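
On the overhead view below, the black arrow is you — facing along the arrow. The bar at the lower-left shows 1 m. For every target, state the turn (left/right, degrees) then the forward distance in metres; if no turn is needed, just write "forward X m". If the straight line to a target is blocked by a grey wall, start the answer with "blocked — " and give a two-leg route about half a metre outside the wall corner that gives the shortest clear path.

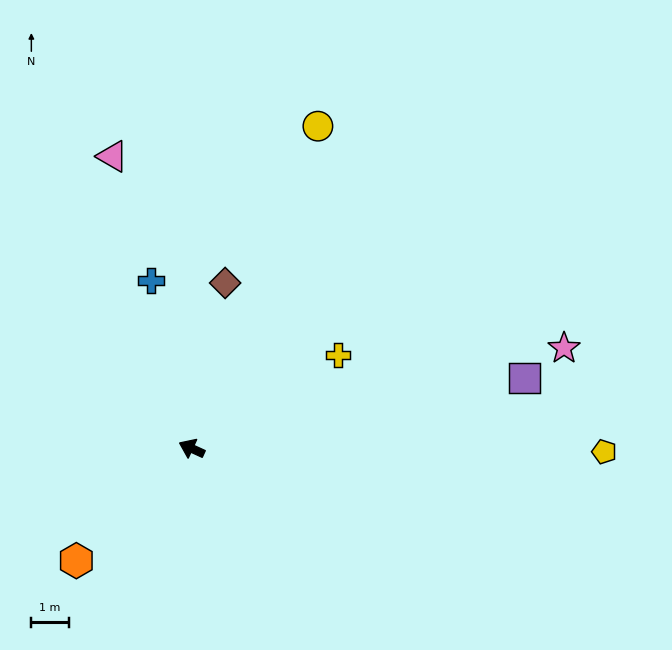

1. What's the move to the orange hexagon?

turn left 69°, forward 4.3 m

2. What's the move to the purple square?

turn right 143°, forward 9.1 m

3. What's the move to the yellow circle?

turn right 87°, forward 9.2 m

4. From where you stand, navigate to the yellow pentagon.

turn right 156°, forward 11.0 m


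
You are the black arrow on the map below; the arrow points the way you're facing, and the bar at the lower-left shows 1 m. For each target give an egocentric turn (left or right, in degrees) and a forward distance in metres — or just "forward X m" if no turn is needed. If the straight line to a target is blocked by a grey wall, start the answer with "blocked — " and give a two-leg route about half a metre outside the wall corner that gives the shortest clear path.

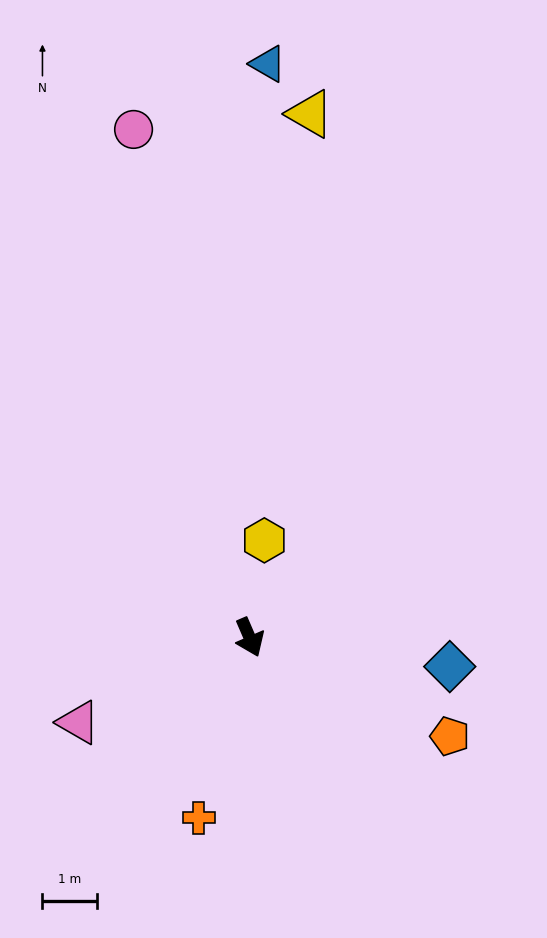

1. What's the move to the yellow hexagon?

turn left 148°, forward 1.8 m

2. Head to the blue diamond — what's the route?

turn left 58°, forward 3.7 m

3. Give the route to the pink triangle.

turn right 87°, forward 3.5 m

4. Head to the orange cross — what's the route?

turn right 39°, forward 3.4 m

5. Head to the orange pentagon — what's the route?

turn left 40°, forward 4.1 m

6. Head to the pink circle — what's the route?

turn left 169°, forward 9.5 m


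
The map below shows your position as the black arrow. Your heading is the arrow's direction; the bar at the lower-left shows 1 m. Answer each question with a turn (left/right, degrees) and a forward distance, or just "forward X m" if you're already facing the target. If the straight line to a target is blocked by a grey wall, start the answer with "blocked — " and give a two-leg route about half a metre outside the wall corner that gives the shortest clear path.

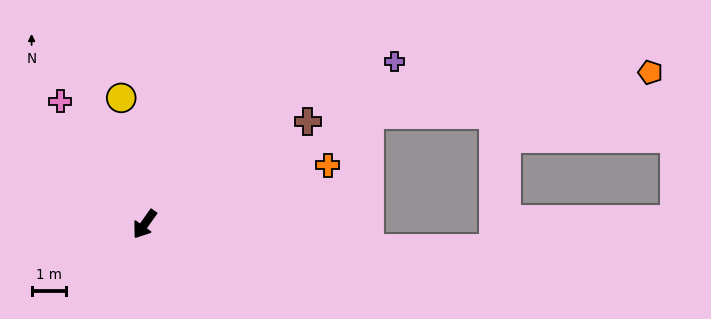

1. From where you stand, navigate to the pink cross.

turn right 110°, forward 4.3 m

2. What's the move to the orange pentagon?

blocked — turn left 151°, forward 7.2 m, then turn right 17°, forward 8.2 m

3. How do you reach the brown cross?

turn left 158°, forward 5.6 m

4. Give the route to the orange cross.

turn left 143°, forward 5.6 m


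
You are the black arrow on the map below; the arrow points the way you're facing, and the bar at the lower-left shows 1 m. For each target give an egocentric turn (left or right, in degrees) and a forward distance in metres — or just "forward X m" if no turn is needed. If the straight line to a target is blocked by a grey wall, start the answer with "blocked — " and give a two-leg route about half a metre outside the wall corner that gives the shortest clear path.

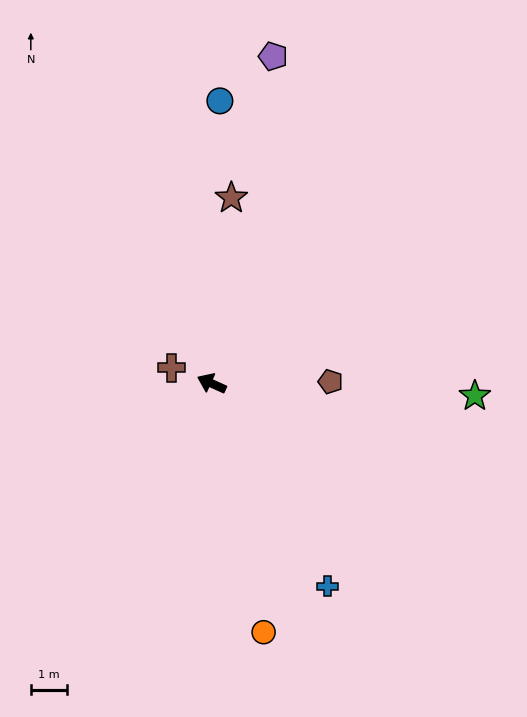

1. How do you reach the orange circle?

turn left 126°, forward 7.0 m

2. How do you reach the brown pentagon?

turn right 155°, forward 3.3 m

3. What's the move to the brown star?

turn right 72°, forward 5.1 m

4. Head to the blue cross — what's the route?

turn left 144°, forward 6.4 m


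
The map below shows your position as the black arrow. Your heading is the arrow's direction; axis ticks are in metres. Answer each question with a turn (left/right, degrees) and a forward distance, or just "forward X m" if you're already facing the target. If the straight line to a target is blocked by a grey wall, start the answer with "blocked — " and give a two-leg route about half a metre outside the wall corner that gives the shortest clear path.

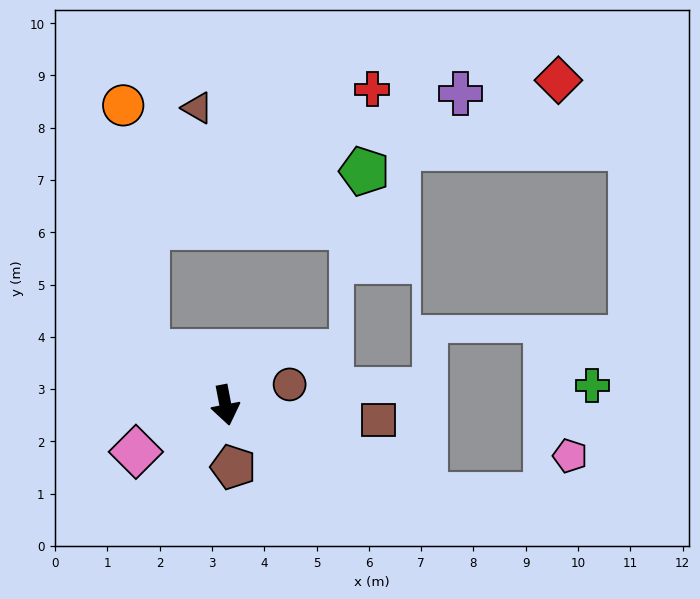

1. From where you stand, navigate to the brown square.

turn left 74°, forward 2.9 m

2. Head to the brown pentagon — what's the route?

turn right 4°, forward 1.2 m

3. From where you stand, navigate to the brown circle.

turn left 97°, forward 1.3 m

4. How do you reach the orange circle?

blocked — turn right 135°, forward 1.8 m, then turn right 50°, forward 4.7 m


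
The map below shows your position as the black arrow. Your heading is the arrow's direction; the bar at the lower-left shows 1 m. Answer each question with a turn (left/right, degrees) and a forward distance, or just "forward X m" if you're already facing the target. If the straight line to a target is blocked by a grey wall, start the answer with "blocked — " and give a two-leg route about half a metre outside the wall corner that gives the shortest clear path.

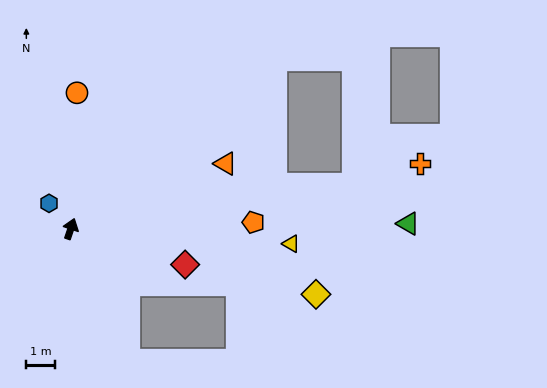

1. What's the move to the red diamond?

turn right 89°, forward 4.1 m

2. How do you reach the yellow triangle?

turn right 75°, forward 7.6 m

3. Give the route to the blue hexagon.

turn left 59°, forward 1.2 m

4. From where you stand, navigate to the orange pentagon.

turn right 69°, forward 6.3 m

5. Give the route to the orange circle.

turn left 16°, forward 4.7 m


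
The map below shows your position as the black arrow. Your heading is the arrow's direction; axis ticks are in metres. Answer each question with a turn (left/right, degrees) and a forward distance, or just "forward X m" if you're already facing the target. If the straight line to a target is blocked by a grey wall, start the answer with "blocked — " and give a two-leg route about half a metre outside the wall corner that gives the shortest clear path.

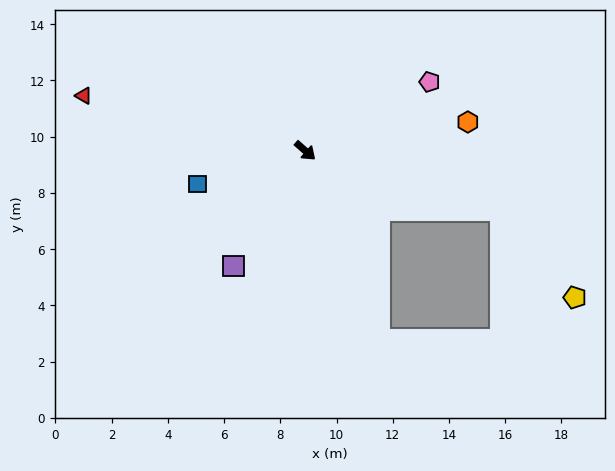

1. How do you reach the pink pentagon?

turn left 70°, forward 5.1 m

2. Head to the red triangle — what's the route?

turn right 153°, forward 8.1 m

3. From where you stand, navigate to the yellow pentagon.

blocked — turn left 25°, forward 7.3 m, then turn right 34°, forward 4.1 m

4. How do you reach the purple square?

turn right 81°, forward 4.8 m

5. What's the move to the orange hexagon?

turn left 51°, forward 5.9 m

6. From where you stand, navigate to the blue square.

turn right 122°, forward 4.0 m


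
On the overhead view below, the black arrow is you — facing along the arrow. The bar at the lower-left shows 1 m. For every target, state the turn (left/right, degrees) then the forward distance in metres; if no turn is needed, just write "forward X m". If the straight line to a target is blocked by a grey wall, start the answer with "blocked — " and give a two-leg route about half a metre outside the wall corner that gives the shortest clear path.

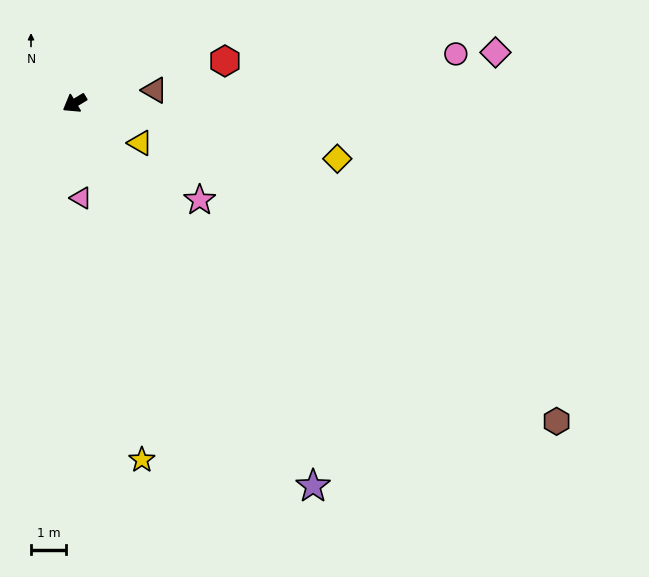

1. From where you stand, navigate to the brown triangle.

turn left 158°, forward 2.3 m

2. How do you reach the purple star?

turn left 91°, forward 12.8 m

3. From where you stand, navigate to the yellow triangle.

turn left 117°, forward 2.2 m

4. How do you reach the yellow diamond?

turn left 137°, forward 7.6 m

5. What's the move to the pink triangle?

turn left 63°, forward 2.7 m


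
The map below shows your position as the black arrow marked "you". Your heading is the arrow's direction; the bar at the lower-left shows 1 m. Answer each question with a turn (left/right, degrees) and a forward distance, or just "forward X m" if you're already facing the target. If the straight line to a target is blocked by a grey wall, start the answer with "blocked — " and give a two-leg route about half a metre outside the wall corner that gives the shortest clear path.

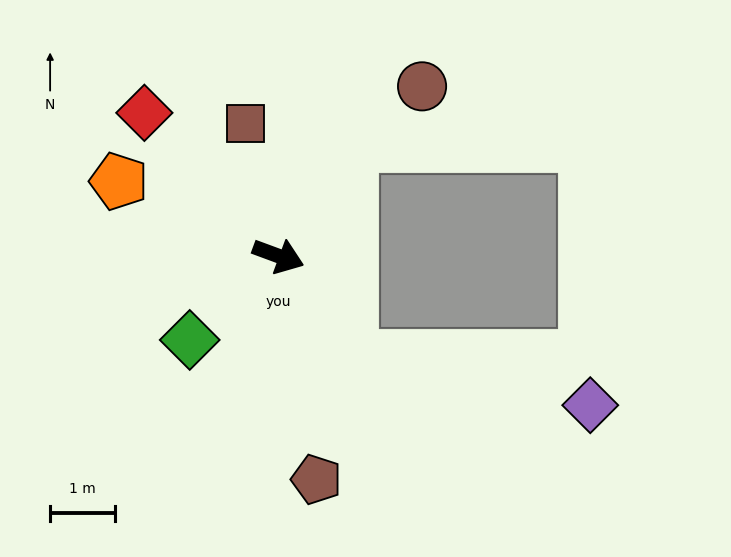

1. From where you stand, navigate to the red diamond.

turn left 153°, forward 3.0 m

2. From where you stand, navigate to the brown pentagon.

turn right 60°, forward 3.5 m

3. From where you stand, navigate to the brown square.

turn left 124°, forward 2.1 m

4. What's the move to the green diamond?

turn right 116°, forward 1.9 m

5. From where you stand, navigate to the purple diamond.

blocked — turn right 34°, forward 1.9 m, then turn left 43°, forward 3.8 m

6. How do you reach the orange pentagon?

turn left 175°, forward 2.7 m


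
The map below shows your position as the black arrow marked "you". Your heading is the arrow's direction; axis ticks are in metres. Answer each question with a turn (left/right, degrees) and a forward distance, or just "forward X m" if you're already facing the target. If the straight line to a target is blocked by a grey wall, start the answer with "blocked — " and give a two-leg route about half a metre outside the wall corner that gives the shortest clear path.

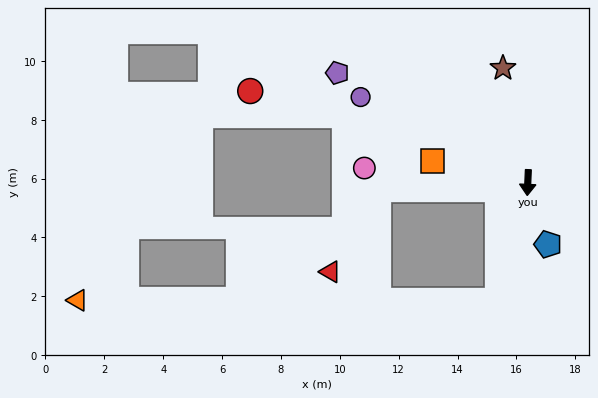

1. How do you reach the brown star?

turn right 165°, forward 4.0 m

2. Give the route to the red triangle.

blocked — turn right 85°, forward 5.1 m, then turn left 57°, forward 3.2 m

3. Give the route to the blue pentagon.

turn left 21°, forward 2.2 m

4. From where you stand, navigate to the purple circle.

turn right 115°, forward 6.4 m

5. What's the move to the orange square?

turn right 100°, forward 3.3 m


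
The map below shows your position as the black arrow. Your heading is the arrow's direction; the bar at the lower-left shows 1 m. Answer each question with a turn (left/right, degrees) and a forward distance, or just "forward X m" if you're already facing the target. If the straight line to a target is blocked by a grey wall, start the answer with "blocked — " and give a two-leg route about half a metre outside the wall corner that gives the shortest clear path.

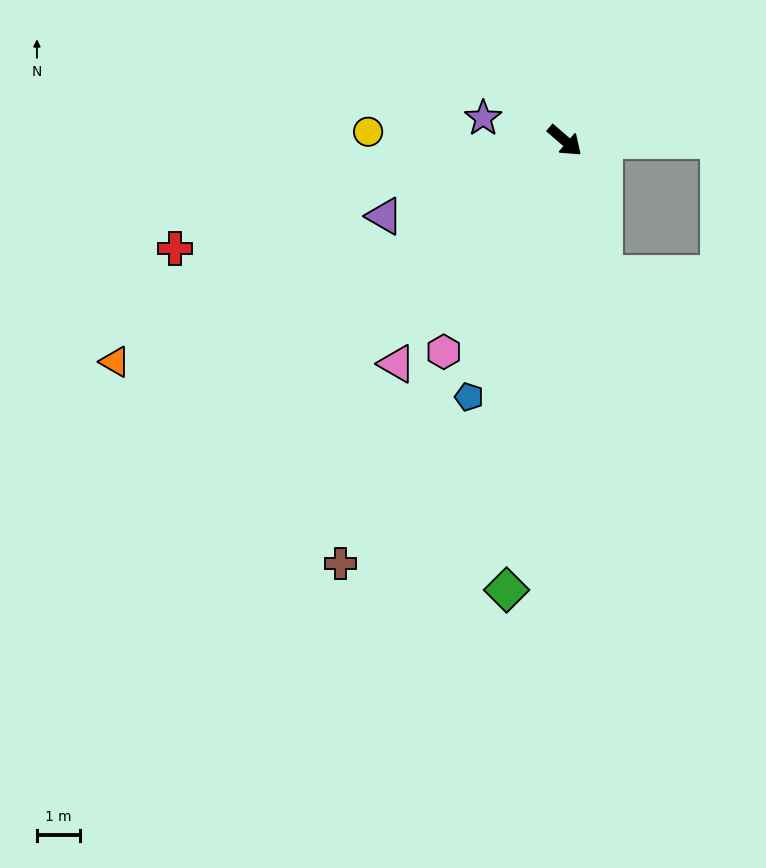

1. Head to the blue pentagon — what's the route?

turn right 70°, forward 6.3 m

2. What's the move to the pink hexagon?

turn right 79°, forward 5.6 m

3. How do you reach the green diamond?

turn right 57°, forward 10.5 m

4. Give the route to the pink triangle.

turn right 86°, forward 6.5 m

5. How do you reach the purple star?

turn right 155°, forward 2.0 m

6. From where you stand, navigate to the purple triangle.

turn right 116°, forward 4.5 m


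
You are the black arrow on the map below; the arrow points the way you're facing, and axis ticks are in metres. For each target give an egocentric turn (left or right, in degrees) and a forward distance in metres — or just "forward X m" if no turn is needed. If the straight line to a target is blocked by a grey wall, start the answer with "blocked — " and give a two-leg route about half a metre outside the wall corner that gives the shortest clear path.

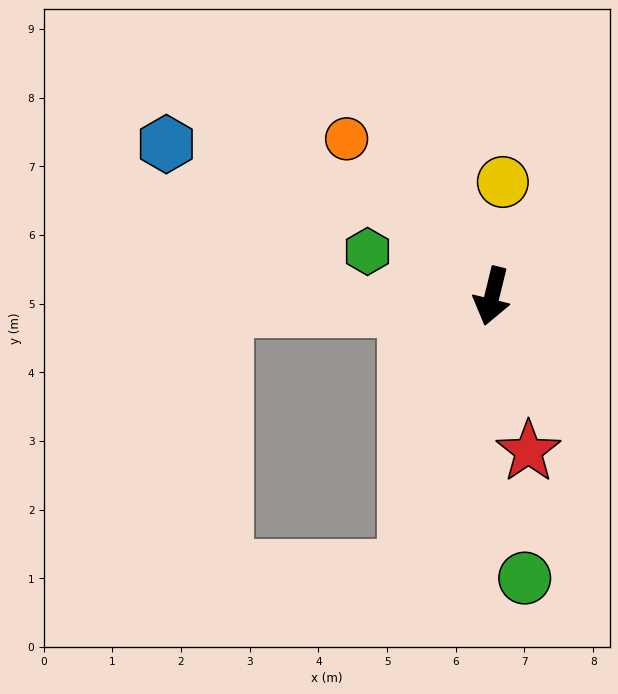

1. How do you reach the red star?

turn left 27°, forward 2.3 m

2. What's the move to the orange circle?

turn right 123°, forward 3.1 m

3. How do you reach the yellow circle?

turn right 172°, forward 1.7 m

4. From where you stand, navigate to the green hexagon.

turn right 96°, forward 1.9 m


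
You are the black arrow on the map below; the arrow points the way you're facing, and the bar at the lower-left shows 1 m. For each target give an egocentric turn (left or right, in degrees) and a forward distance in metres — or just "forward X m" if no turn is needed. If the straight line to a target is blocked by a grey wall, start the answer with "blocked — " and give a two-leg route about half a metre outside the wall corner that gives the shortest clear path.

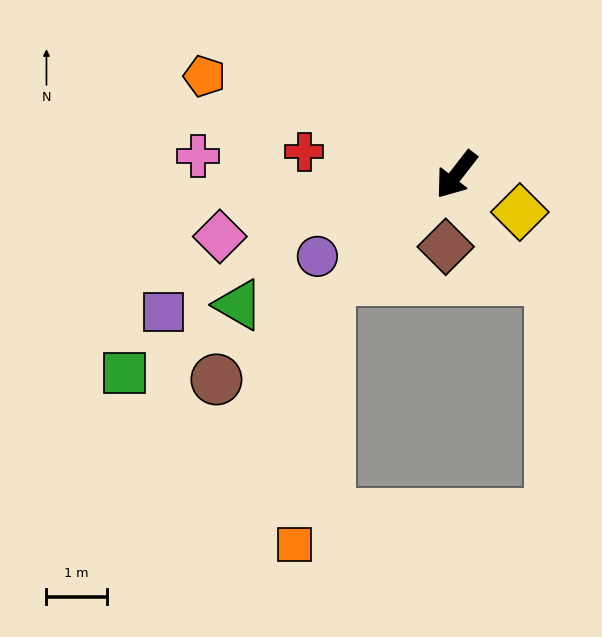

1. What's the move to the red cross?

turn right 61°, forward 2.5 m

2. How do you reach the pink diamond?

turn right 38°, forward 4.0 m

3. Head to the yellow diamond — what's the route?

turn left 97°, forward 1.2 m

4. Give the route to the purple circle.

turn right 22°, forward 2.7 m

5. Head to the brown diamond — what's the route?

turn left 29°, forward 1.2 m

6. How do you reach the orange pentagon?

turn right 74°, forward 4.5 m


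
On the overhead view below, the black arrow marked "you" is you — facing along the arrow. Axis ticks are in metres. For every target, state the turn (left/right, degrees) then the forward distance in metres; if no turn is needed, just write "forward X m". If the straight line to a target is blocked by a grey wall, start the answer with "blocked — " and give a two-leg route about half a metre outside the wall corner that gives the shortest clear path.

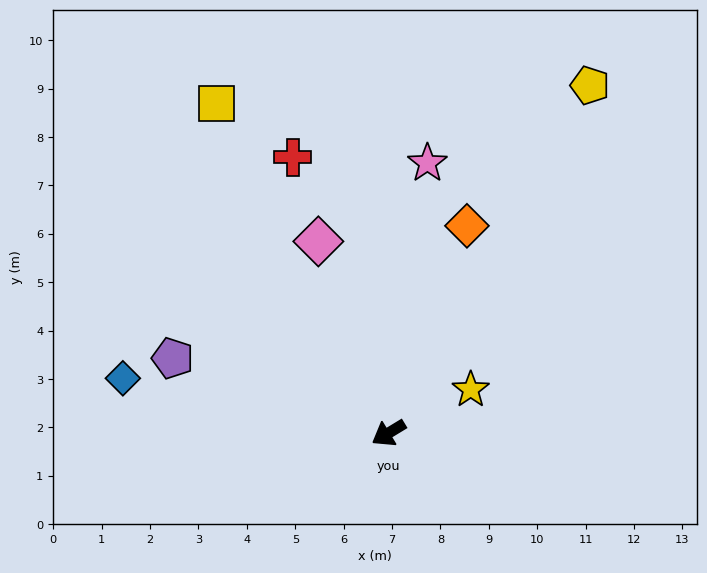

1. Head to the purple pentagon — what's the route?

turn right 50°, forward 4.7 m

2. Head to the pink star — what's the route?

turn right 129°, forward 5.6 m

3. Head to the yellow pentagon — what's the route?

turn right 151°, forward 8.3 m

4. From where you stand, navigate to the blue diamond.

turn right 43°, forward 5.6 m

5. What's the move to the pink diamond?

turn right 101°, forward 4.2 m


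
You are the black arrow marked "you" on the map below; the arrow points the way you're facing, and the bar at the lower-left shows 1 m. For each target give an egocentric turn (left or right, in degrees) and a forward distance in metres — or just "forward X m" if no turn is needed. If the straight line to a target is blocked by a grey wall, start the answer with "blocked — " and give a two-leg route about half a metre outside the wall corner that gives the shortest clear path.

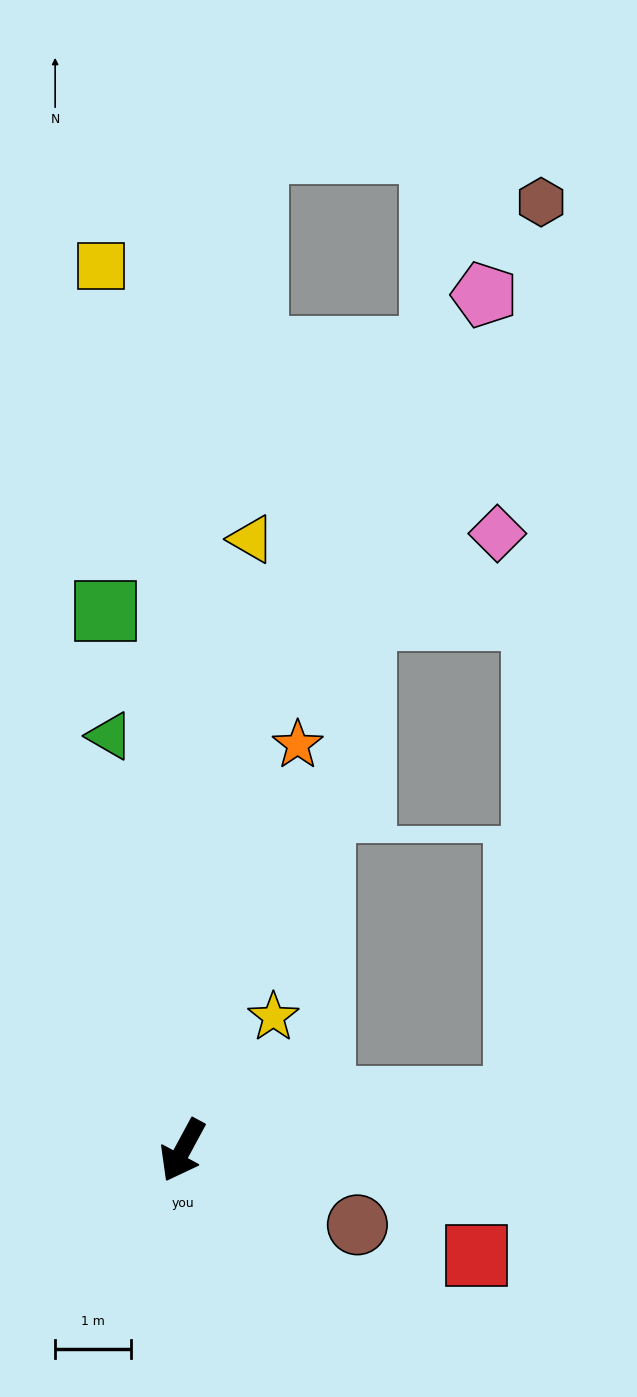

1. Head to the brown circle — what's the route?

turn left 95°, forward 2.5 m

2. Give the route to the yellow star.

turn left 174°, forward 2.1 m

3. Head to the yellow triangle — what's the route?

turn right 158°, forward 8.2 m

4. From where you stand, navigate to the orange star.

turn right 167°, forward 5.6 m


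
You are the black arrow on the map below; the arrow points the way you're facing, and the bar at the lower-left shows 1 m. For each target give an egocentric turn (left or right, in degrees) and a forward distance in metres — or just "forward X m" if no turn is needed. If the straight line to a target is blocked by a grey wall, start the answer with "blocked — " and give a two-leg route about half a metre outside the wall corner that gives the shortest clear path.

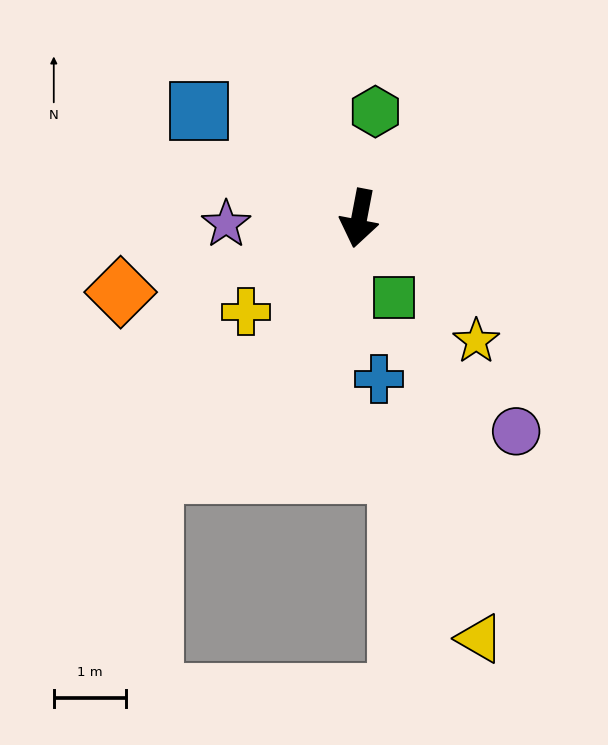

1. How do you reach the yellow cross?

turn right 40°, forward 2.0 m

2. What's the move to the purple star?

turn right 77°, forward 1.9 m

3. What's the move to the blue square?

turn right 113°, forward 2.7 m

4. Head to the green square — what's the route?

turn left 35°, forward 1.2 m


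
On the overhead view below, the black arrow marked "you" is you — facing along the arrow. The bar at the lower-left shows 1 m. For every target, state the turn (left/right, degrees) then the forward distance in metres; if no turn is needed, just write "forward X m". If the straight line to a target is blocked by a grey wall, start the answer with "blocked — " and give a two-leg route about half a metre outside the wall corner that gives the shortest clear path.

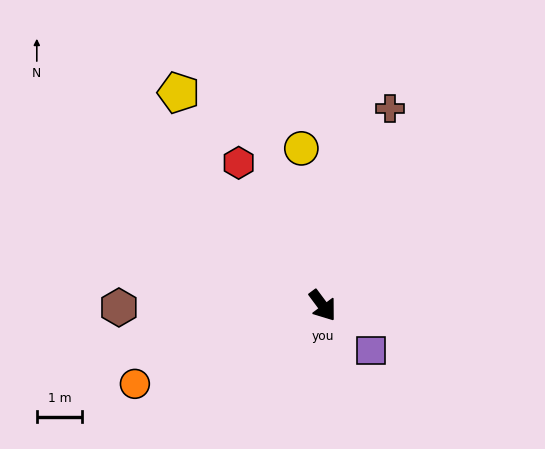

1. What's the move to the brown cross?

turn left 124°, forward 4.6 m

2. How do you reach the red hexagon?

turn left 174°, forward 3.7 m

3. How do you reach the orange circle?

turn right 104°, forward 4.5 m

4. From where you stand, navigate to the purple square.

turn left 11°, forward 1.5 m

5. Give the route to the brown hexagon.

turn right 126°, forward 4.5 m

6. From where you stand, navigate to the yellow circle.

turn left 151°, forward 3.5 m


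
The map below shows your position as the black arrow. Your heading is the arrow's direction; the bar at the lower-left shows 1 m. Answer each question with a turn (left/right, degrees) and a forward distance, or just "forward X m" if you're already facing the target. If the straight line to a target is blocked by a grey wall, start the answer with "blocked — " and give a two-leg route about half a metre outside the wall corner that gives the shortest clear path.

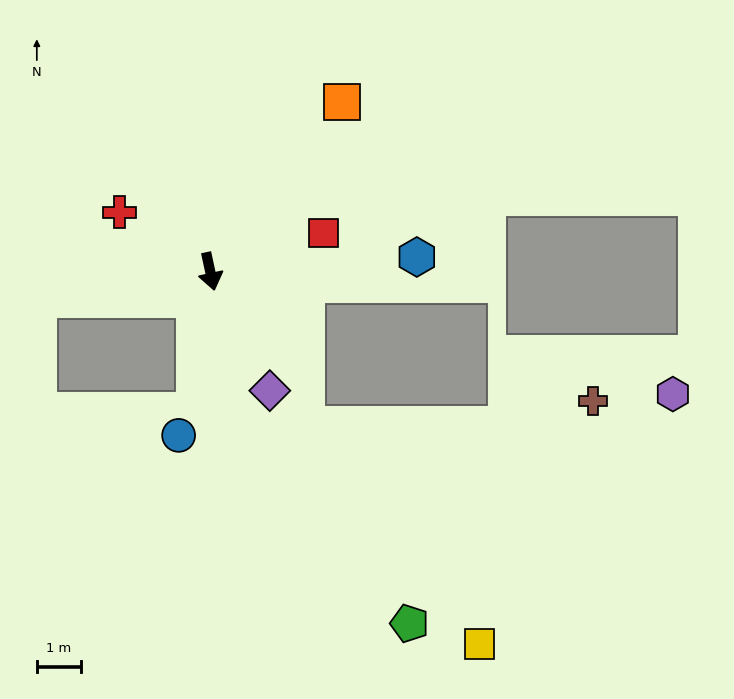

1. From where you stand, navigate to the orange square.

turn left 130°, forward 4.9 m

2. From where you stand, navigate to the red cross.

turn right 135°, forward 2.5 m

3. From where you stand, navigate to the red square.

turn left 97°, forward 2.7 m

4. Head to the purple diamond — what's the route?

turn left 14°, forward 3.0 m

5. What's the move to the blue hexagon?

turn left 82°, forward 4.7 m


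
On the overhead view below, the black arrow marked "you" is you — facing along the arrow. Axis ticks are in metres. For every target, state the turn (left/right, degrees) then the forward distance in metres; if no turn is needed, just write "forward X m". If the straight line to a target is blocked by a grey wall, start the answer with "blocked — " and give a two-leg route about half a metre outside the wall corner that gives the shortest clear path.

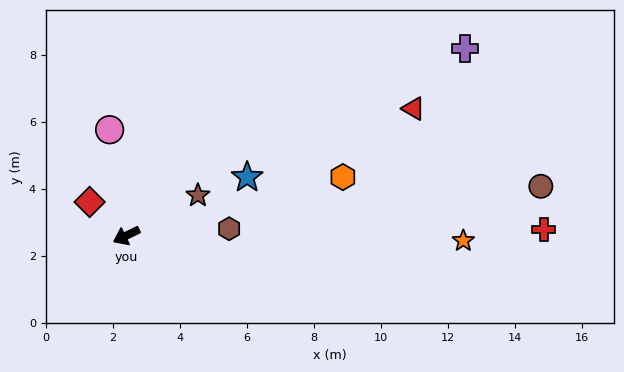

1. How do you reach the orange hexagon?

turn left 169°, forward 6.7 m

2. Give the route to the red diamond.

turn right 68°, forward 1.5 m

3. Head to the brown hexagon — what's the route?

turn left 158°, forward 3.1 m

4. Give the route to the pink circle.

turn right 107°, forward 3.2 m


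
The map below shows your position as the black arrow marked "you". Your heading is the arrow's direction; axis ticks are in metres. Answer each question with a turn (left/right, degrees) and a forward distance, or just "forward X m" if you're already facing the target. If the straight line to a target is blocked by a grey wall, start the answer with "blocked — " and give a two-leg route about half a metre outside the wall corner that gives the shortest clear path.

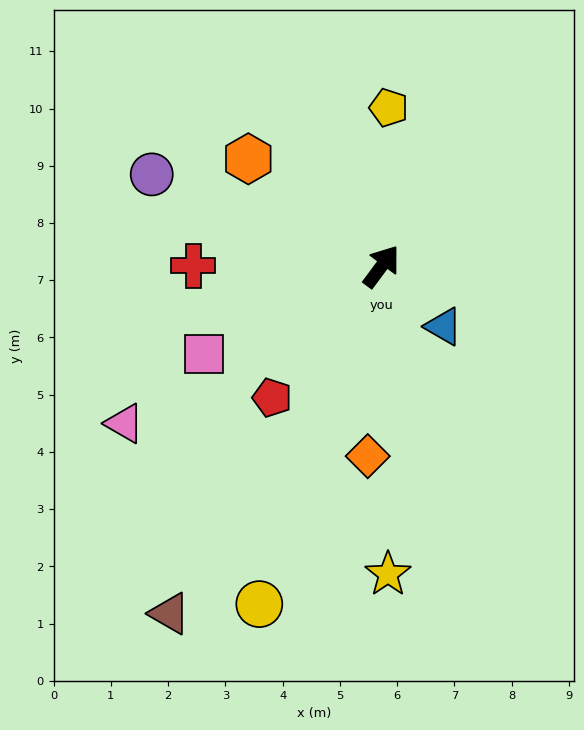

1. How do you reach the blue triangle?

turn right 98°, forward 1.5 m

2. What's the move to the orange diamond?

turn right 148°, forward 3.3 m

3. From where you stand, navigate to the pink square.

turn left 153°, forward 3.5 m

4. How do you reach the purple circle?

turn left 105°, forward 4.3 m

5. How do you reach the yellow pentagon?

turn left 34°, forward 2.8 m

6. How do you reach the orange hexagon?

turn left 88°, forward 3.0 m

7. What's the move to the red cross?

turn left 126°, forward 3.3 m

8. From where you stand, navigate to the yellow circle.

turn right 163°, forward 6.3 m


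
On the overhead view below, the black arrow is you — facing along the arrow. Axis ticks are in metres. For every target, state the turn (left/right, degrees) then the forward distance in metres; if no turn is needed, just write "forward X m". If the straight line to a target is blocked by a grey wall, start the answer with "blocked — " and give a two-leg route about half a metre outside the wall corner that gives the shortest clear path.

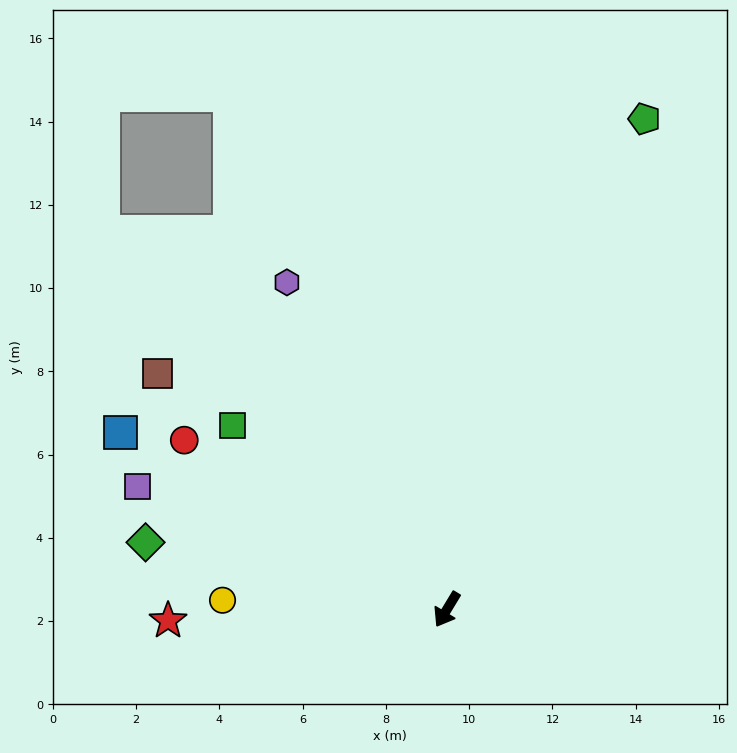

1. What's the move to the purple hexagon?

turn right 123°, forward 8.7 m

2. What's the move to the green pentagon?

turn right 171°, forward 12.7 m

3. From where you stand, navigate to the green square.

turn right 100°, forward 6.8 m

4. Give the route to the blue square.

turn right 87°, forward 8.9 m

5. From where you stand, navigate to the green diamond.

turn right 71°, forward 7.4 m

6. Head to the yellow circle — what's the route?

turn right 61°, forward 5.4 m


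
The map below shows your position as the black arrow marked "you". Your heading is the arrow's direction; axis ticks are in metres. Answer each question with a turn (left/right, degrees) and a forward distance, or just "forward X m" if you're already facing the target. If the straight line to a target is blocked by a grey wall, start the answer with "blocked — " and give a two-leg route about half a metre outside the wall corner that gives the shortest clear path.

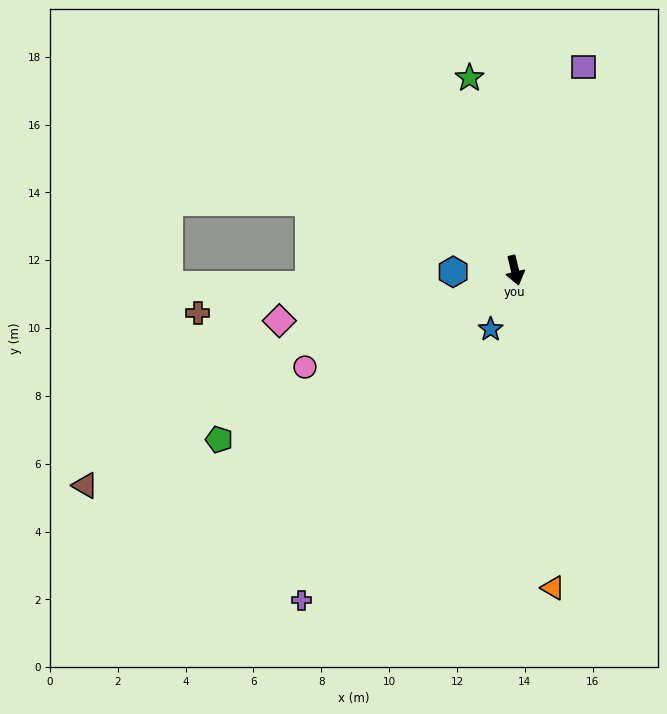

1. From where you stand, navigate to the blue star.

turn right 36°, forward 1.9 m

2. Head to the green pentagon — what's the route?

turn right 74°, forward 10.0 m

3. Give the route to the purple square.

turn left 148°, forward 6.3 m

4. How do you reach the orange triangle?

turn right 7°, forward 9.4 m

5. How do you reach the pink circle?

turn right 79°, forward 6.8 m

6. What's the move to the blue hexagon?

turn right 102°, forward 1.8 m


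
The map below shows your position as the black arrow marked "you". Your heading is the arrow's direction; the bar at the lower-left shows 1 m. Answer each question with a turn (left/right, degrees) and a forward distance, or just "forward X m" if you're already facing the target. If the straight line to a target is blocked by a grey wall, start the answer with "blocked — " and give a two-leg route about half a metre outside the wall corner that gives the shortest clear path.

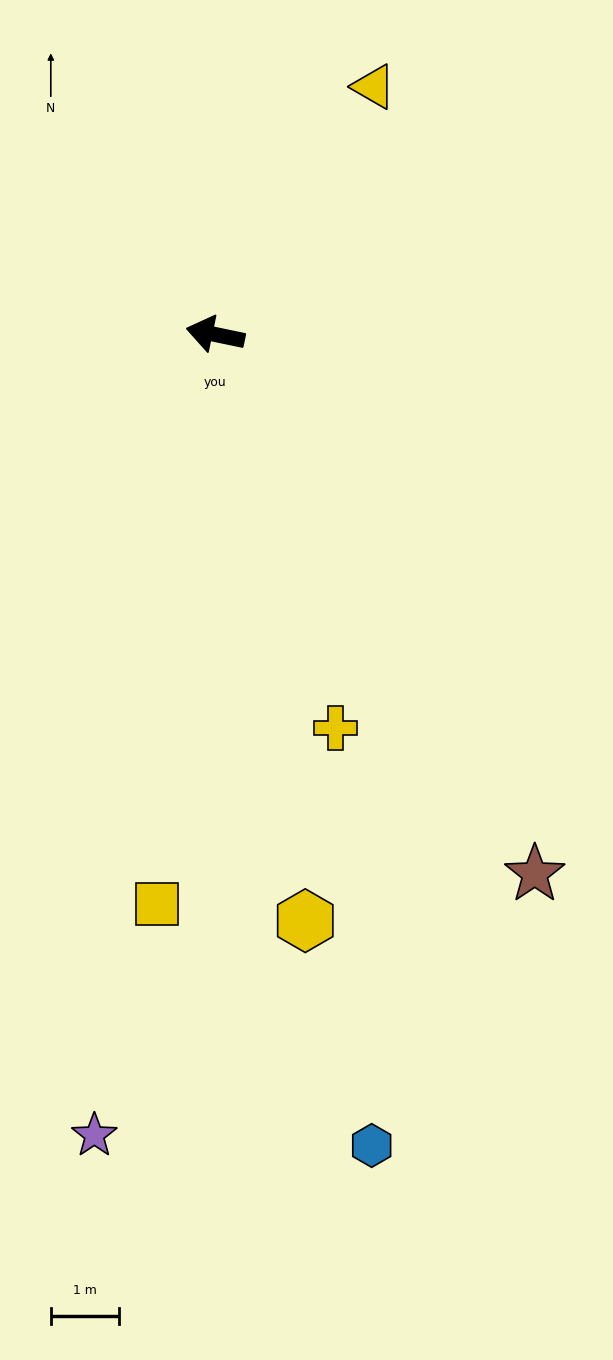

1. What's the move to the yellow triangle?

turn right 111°, forward 4.3 m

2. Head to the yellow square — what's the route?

turn left 96°, forward 8.4 m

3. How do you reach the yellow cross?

turn left 119°, forward 6.0 m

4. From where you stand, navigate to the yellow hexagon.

turn left 111°, forward 8.7 m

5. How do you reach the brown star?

turn left 132°, forward 9.2 m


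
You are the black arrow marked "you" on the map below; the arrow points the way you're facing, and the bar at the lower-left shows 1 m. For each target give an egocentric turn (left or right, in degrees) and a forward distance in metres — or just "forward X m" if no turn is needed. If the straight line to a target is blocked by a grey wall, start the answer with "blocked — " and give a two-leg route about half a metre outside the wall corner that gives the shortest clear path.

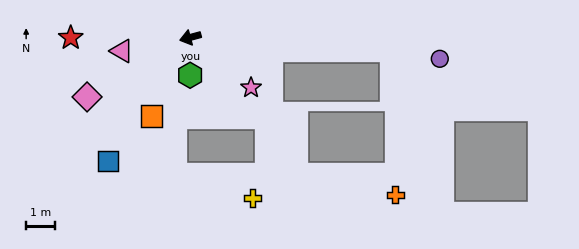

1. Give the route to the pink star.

turn left 125°, forward 2.7 m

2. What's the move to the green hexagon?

turn left 75°, forward 1.3 m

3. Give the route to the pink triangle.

turn right 4°, forward 2.4 m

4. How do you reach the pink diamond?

turn left 15°, forward 4.1 m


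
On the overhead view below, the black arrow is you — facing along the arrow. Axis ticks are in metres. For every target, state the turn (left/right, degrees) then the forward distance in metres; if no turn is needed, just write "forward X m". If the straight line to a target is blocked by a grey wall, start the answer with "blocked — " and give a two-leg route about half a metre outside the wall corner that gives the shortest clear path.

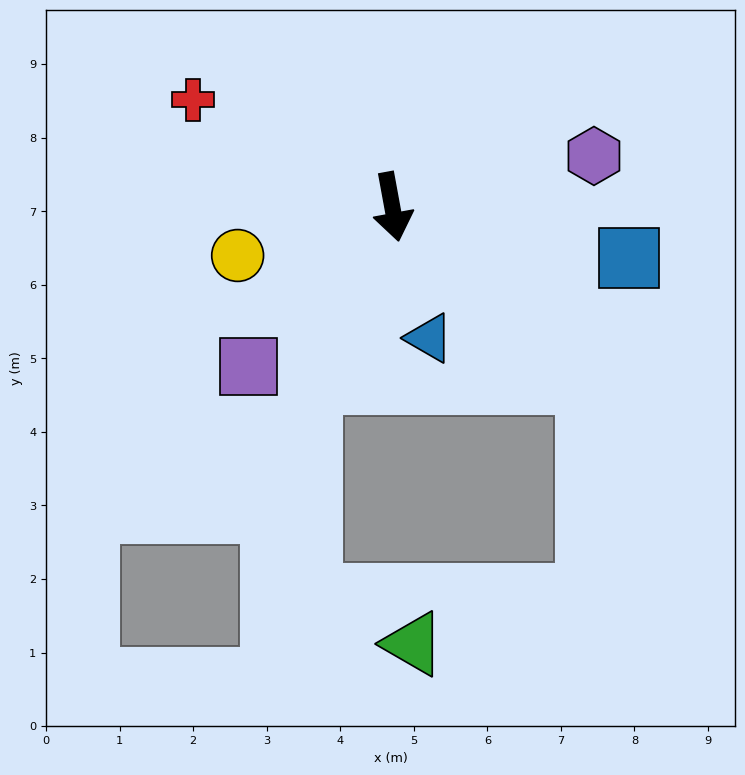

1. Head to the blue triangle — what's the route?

turn left 5°, forward 1.9 m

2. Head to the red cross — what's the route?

turn right 129°, forward 3.1 m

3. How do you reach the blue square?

turn left 67°, forward 3.3 m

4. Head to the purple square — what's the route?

turn right 53°, forward 2.9 m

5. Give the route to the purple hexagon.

turn left 94°, forward 2.8 m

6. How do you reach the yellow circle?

turn right 83°, forward 2.2 m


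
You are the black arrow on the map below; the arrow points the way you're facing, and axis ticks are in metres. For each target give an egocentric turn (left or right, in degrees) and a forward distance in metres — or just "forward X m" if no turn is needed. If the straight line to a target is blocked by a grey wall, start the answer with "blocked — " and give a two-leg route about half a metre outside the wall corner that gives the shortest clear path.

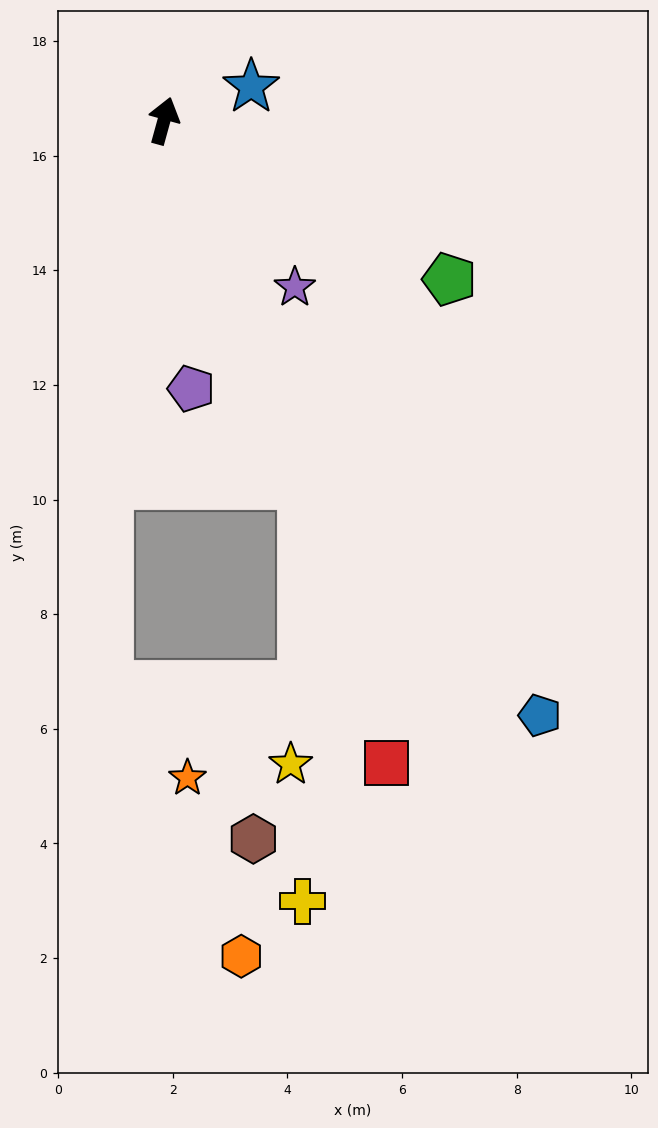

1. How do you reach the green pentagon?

turn right 104°, forward 5.7 m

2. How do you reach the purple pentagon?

turn right 159°, forward 4.7 m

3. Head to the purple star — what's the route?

turn right 126°, forward 3.7 m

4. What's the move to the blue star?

turn right 53°, forward 1.6 m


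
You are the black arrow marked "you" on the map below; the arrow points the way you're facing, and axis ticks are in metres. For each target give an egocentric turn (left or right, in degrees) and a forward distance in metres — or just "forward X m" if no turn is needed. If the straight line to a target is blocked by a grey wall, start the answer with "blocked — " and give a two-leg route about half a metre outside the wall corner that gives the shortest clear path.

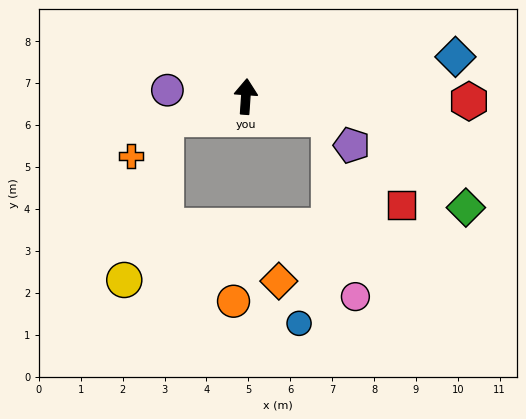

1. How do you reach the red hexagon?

turn right 87°, forward 5.3 m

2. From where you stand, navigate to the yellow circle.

blocked — turn left 110°, forward 2.0 m, then turn left 59°, forward 4.0 m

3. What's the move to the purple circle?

turn left 89°, forward 1.9 m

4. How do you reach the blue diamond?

turn right 75°, forward 5.1 m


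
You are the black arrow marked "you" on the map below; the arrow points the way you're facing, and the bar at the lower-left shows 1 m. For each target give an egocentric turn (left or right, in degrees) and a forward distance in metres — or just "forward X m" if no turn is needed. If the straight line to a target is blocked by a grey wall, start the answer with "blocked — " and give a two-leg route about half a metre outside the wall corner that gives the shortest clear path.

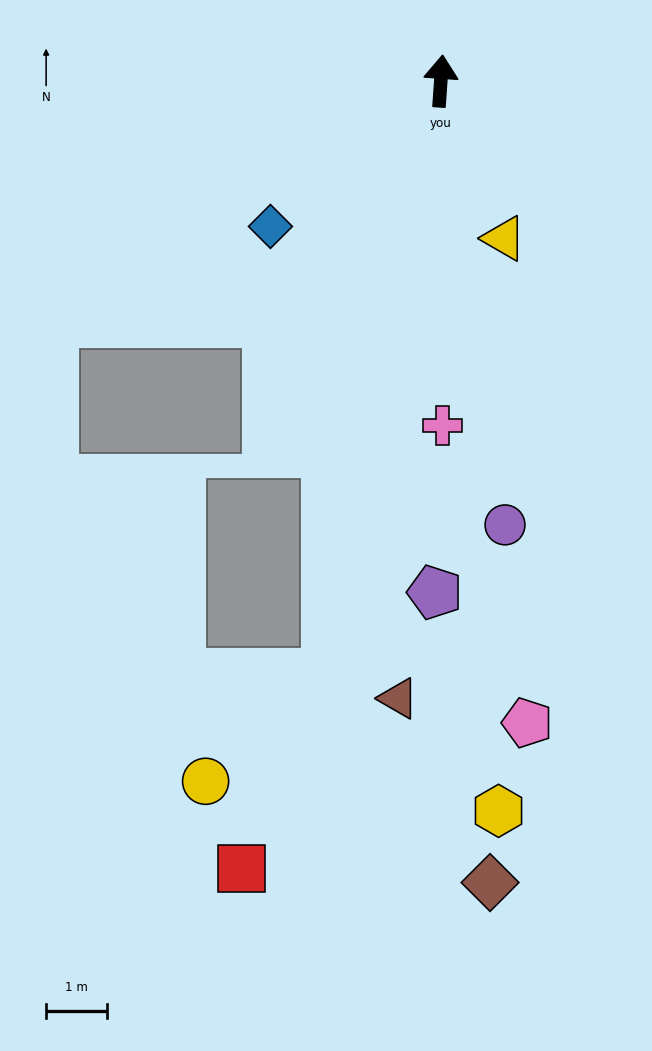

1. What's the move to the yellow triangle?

turn right 154°, forward 2.8 m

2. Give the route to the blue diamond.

turn left 134°, forward 3.7 m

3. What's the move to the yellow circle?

blocked — turn left 173°, forward 9.9 m, then turn right 38°, forward 2.6 m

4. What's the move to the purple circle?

turn right 168°, forward 7.3 m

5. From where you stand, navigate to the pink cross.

turn right 176°, forward 5.6 m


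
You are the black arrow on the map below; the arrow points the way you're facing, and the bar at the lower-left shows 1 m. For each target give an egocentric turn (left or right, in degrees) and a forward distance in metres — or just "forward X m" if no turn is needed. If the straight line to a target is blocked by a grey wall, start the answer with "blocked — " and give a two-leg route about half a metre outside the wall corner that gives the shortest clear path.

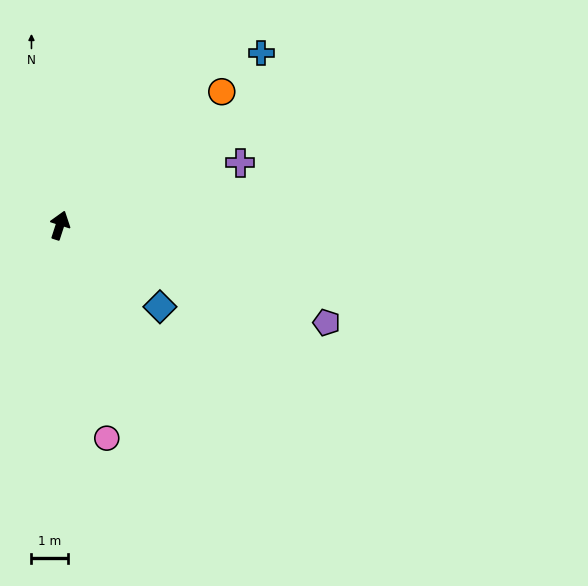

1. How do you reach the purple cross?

turn right 53°, forward 5.2 m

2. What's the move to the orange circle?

turn right 33°, forward 5.8 m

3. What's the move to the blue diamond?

turn right 111°, forward 3.5 m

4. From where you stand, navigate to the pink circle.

turn right 150°, forward 6.0 m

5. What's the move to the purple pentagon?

turn right 92°, forward 7.8 m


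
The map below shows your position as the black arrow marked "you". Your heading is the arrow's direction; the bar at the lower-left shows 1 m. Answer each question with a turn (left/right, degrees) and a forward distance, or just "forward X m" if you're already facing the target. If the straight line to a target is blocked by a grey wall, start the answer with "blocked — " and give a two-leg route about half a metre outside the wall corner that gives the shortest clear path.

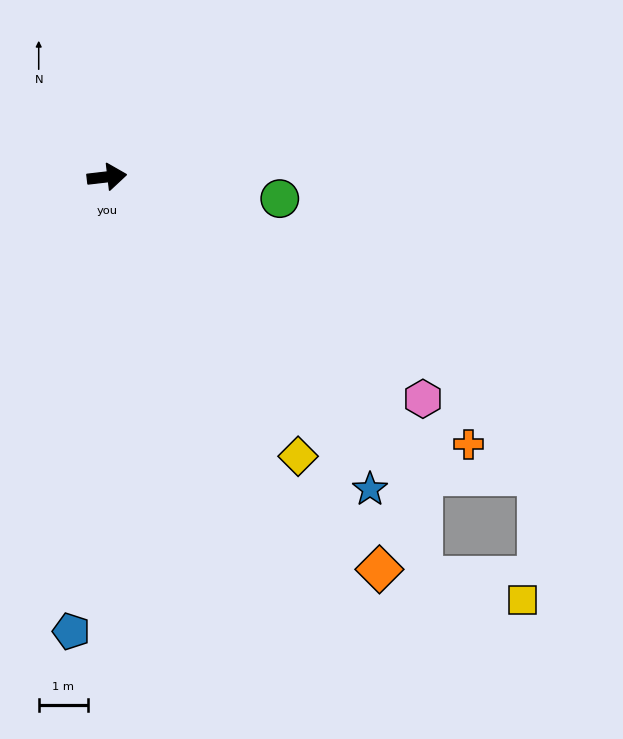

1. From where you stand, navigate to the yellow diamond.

turn right 62°, forward 6.9 m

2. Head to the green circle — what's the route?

turn right 14°, forward 3.5 m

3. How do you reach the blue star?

turn right 57°, forward 8.3 m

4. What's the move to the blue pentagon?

turn right 101°, forward 9.3 m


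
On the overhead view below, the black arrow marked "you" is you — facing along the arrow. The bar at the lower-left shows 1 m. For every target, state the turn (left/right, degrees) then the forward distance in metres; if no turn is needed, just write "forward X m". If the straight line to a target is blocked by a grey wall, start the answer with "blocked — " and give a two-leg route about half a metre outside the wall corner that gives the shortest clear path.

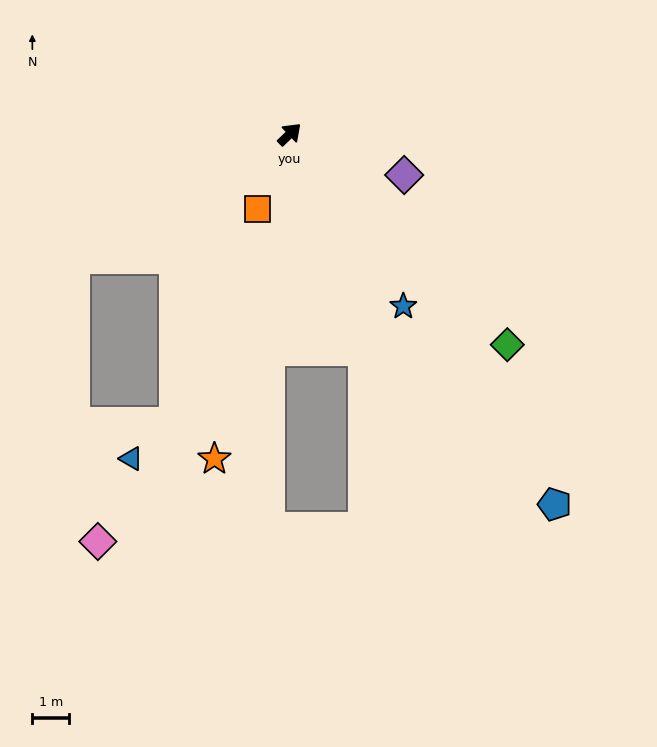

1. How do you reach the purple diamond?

turn right 63°, forward 3.3 m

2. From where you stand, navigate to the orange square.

turn right 157°, forward 2.2 m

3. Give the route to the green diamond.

turn right 88°, forward 8.2 m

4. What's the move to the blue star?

turn right 100°, forward 5.6 m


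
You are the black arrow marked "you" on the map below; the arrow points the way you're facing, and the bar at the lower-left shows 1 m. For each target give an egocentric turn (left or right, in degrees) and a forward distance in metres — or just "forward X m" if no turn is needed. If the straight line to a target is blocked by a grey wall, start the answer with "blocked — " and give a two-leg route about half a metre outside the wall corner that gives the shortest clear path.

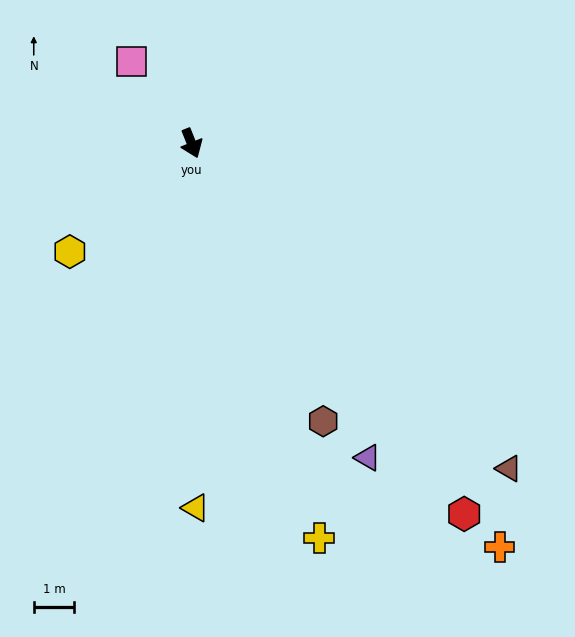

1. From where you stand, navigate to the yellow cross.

turn right 4°, forward 10.2 m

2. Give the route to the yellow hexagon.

turn right 70°, forward 4.0 m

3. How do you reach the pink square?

turn right 166°, forward 2.5 m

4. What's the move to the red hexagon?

turn left 15°, forward 11.3 m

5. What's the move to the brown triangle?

turn left 22°, forward 11.2 m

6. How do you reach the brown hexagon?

turn left 4°, forward 7.6 m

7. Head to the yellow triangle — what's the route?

turn right 21°, forward 9.0 m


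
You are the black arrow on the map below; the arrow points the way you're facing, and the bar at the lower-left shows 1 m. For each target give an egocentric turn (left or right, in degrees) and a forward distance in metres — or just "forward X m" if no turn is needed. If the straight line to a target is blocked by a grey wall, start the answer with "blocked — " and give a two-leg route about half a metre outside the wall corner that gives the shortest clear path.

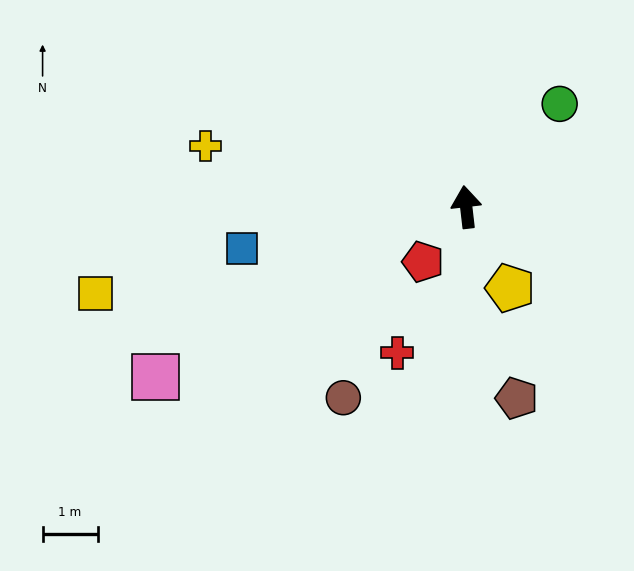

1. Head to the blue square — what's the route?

turn left 94°, forward 4.1 m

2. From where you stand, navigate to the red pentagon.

turn left 135°, forward 1.3 m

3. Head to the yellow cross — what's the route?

turn left 70°, forward 4.9 m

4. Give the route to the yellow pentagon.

turn right 158°, forward 1.7 m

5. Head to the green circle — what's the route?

turn right 49°, forward 2.5 m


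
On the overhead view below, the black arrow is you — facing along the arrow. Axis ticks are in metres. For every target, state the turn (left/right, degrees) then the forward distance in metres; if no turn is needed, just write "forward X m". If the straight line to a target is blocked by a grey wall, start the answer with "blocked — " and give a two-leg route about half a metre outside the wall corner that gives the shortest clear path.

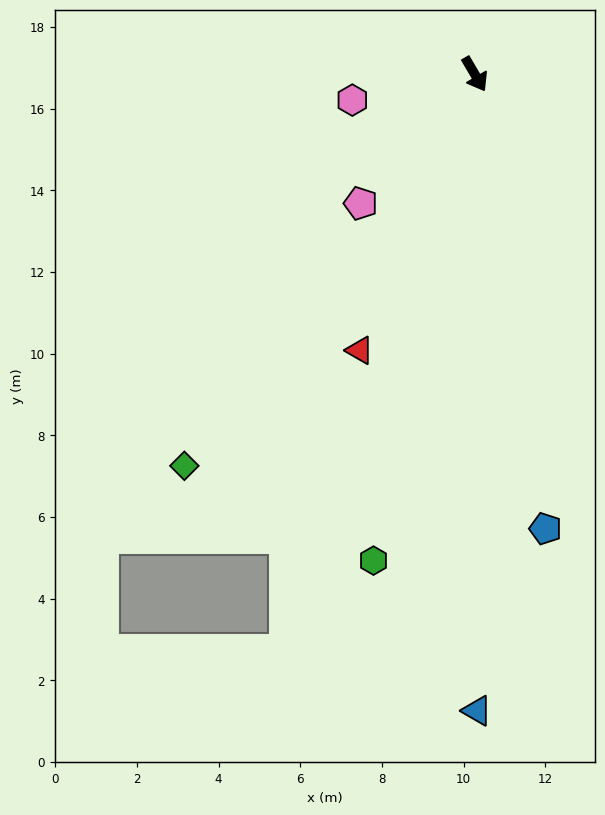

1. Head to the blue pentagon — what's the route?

turn right 22°, forward 11.3 m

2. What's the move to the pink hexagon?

turn right 108°, forward 3.1 m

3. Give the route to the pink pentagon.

turn right 72°, forward 4.2 m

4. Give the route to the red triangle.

turn right 53°, forward 7.3 m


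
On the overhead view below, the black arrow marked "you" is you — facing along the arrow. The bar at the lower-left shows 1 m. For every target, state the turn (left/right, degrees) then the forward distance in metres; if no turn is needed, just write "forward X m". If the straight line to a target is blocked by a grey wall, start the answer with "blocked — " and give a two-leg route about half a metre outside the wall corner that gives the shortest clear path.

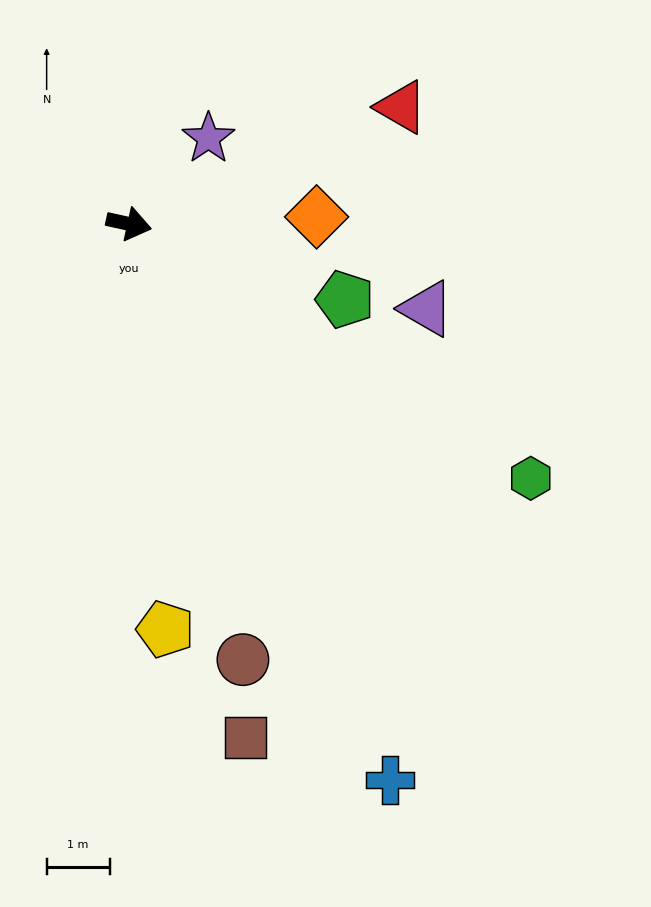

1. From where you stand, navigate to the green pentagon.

turn right 7°, forward 3.6 m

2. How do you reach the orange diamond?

turn left 15°, forward 3.0 m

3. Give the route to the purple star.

turn left 60°, forward 1.9 m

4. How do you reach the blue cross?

turn right 52°, forward 9.8 m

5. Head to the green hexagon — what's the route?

turn right 20°, forward 7.6 m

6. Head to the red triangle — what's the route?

turn left 36°, forward 4.7 m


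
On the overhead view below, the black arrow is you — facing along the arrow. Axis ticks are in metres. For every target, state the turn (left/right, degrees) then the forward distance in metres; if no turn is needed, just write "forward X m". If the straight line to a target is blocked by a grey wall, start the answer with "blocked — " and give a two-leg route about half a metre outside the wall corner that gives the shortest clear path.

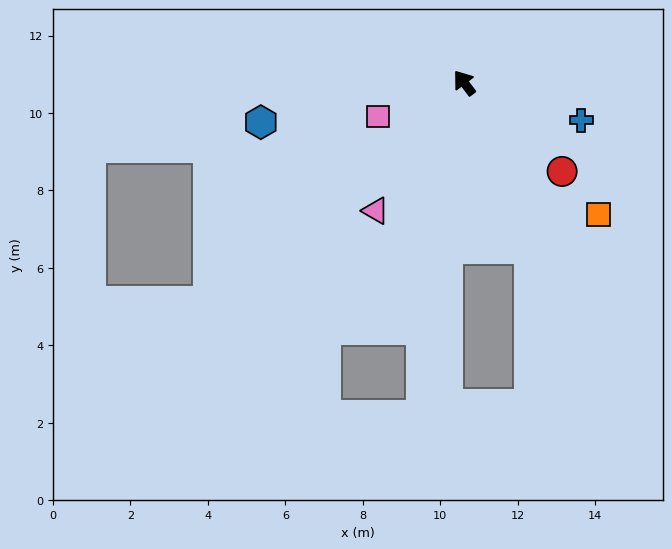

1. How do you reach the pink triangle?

turn left 108°, forward 4.0 m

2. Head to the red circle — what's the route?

turn right 169°, forward 3.4 m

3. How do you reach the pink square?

turn left 74°, forward 2.4 m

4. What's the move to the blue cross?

turn right 145°, forward 3.2 m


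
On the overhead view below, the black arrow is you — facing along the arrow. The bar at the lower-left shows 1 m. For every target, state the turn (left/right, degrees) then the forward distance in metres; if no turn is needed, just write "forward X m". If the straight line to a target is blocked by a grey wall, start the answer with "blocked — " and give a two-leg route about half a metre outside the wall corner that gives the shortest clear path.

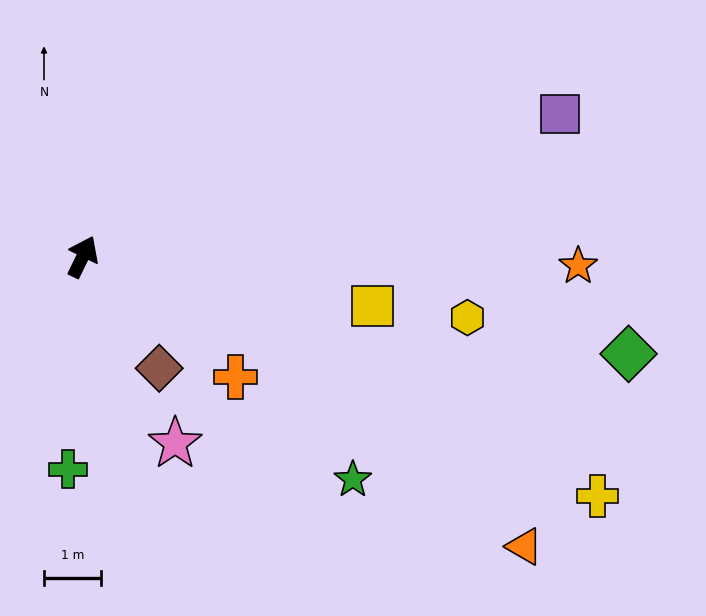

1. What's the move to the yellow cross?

turn right 89°, forward 9.9 m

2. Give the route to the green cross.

turn right 158°, forward 3.7 m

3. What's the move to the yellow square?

turn right 74°, forward 5.1 m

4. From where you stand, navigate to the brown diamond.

turn right 120°, forward 2.4 m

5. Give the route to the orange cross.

turn right 102°, forward 3.4 m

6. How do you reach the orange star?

turn right 65°, forward 8.7 m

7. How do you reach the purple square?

turn right 47°, forward 8.7 m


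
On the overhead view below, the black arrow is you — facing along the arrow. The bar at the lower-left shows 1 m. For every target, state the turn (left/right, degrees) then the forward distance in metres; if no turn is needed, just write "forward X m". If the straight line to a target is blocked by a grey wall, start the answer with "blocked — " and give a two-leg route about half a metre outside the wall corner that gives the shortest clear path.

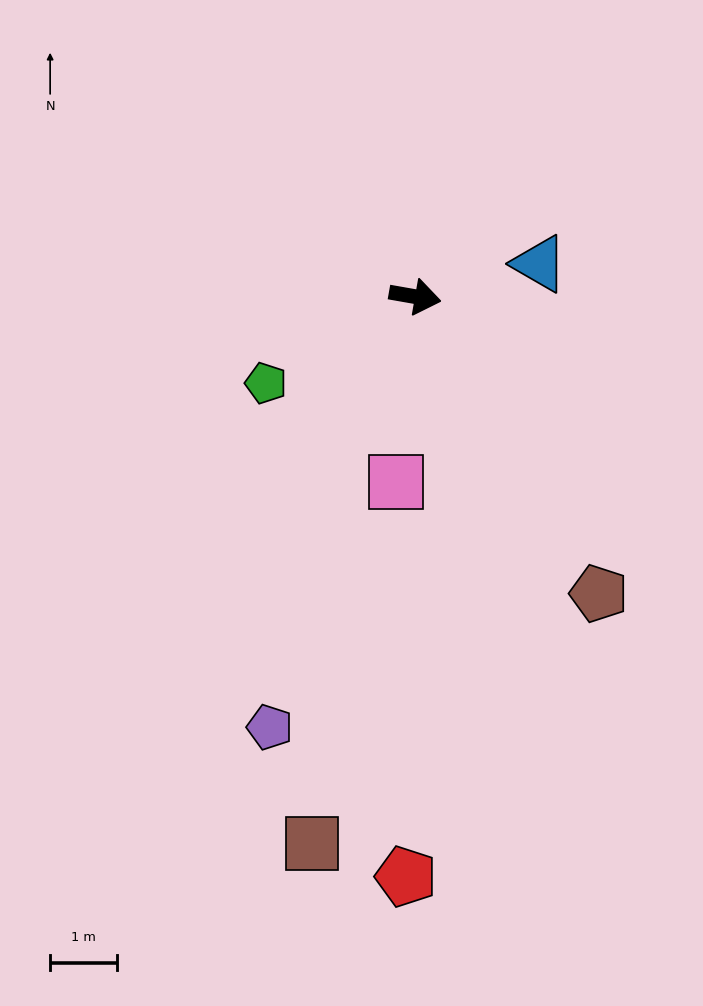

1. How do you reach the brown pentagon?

turn right 48°, forward 5.3 m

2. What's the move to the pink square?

turn right 86°, forward 2.8 m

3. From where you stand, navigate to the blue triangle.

turn left 25°, forward 1.9 m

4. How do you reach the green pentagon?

turn right 140°, forward 2.6 m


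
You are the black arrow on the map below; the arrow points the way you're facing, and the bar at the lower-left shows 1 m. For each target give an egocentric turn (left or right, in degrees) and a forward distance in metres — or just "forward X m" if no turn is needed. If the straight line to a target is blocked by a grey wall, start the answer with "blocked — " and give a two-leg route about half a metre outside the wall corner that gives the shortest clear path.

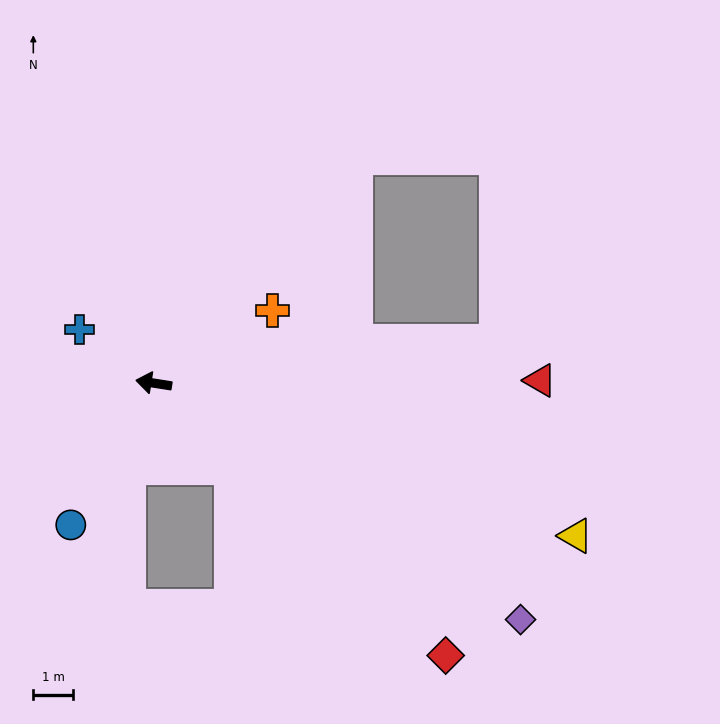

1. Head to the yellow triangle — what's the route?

turn left 169°, forward 11.3 m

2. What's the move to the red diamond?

turn left 146°, forward 10.1 m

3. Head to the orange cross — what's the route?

turn right 140°, forward 3.5 m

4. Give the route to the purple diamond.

turn left 156°, forward 11.0 m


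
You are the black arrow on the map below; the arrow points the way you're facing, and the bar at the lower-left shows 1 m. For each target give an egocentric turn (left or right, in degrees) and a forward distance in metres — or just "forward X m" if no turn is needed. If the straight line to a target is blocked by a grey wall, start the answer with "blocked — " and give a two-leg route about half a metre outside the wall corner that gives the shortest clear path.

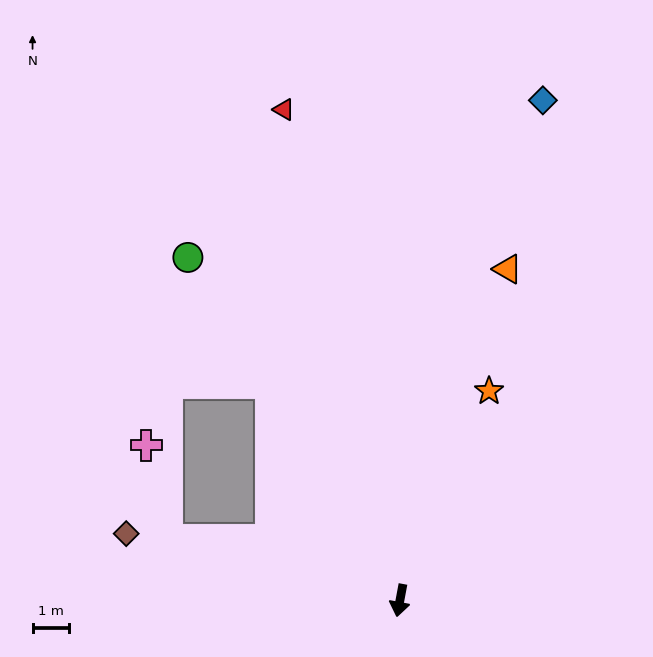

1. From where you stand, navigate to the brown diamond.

turn right 93°, forward 7.7 m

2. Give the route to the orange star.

turn left 168°, forward 6.3 m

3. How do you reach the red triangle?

turn right 156°, forward 13.9 m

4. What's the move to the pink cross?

blocked — turn right 94°, forward 6.6 m, then turn right 63°, forward 2.6 m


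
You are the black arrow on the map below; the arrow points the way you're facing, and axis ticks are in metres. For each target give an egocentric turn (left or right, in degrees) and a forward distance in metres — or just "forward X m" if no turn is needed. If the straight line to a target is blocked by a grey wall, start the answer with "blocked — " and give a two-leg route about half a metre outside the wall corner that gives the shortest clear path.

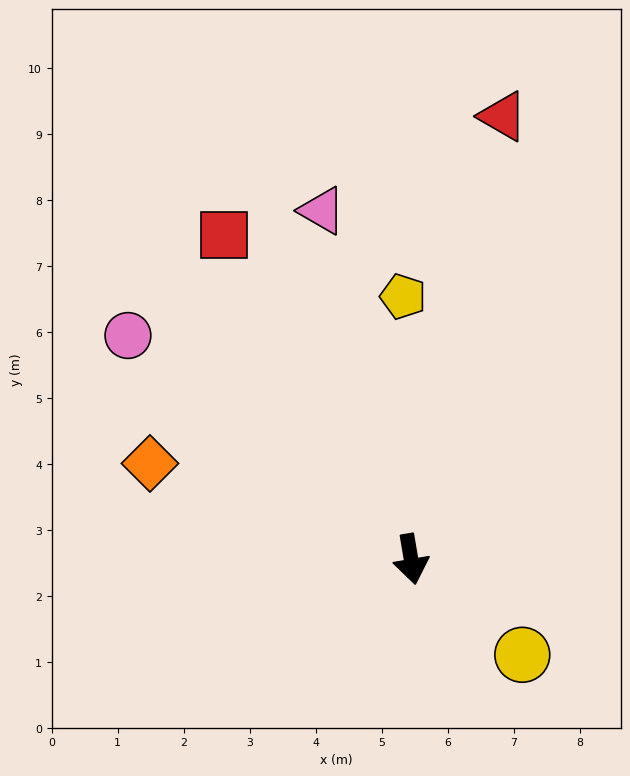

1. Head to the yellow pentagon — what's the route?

turn left 172°, forward 4.0 m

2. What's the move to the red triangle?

turn left 159°, forward 6.9 m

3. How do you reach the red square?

turn right 160°, forward 5.7 m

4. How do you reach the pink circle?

turn right 138°, forward 5.5 m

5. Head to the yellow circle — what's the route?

turn left 40°, forward 2.2 m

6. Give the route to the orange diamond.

turn right 120°, forward 4.2 m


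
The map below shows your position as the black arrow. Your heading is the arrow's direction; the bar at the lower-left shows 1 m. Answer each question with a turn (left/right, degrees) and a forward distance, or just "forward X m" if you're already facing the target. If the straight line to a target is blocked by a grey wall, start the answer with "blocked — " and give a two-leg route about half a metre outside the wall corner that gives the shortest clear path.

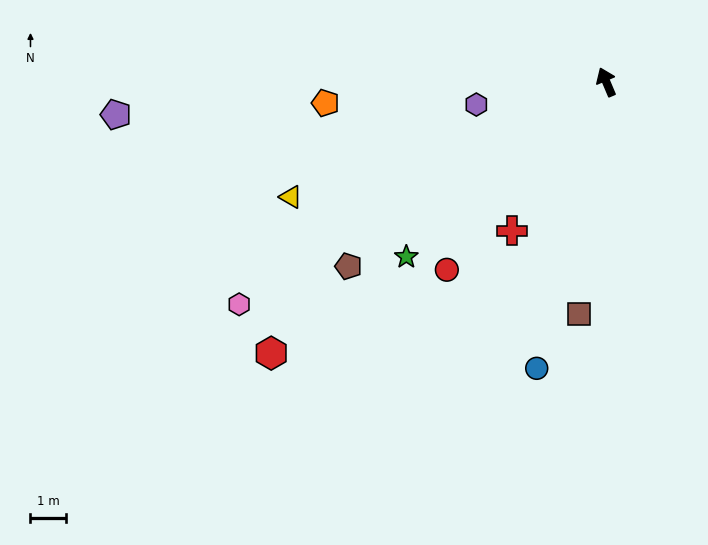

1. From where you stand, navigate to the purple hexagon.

turn left 77°, forward 3.8 m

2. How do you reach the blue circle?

turn left 143°, forward 8.4 m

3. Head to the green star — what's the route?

turn left 108°, forward 7.6 m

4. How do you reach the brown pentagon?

turn left 103°, forward 9.0 m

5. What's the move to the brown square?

turn left 150°, forward 6.7 m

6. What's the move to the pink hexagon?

turn left 98°, forward 12.2 m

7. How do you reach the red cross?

turn left 125°, forward 5.0 m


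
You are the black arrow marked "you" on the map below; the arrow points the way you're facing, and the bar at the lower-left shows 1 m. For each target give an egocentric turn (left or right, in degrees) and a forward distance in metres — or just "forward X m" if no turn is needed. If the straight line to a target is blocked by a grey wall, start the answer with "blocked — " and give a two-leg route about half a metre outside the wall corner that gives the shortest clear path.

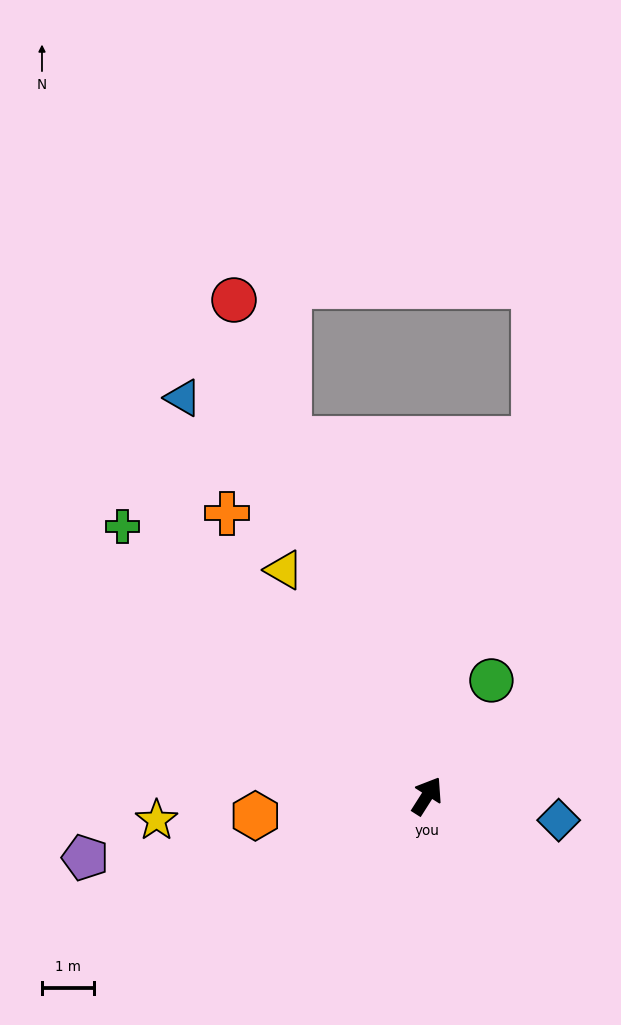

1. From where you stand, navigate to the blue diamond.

turn right 68°, forward 2.6 m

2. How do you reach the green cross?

turn left 81°, forward 7.8 m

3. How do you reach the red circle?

turn left 54°, forward 10.3 m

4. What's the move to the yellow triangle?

turn left 65°, forward 5.2 m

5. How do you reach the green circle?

turn left 3°, forward 2.5 m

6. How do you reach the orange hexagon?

turn left 129°, forward 3.3 m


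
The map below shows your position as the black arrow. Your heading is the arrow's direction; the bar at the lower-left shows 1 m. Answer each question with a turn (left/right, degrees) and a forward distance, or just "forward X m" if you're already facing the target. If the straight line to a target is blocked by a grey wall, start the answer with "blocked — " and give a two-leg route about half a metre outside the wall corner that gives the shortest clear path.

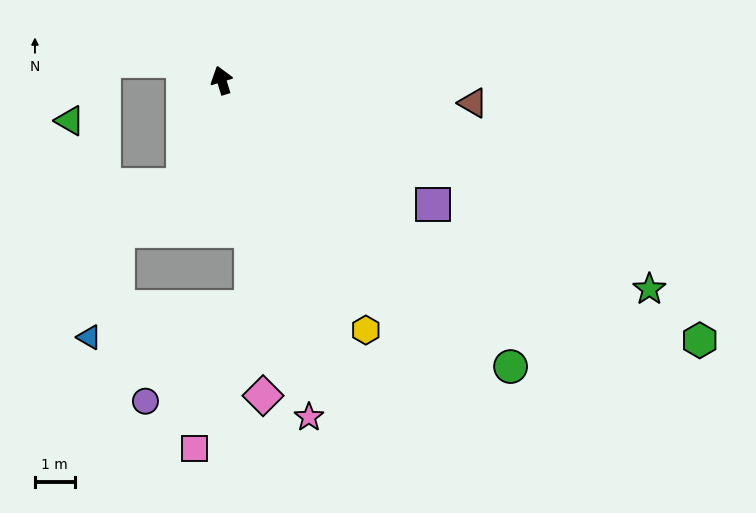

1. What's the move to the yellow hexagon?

turn right 167°, forward 7.3 m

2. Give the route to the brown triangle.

turn right 112°, forward 6.4 m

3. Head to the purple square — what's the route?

turn right 138°, forward 6.2 m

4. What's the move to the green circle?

turn right 152°, forward 10.2 m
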